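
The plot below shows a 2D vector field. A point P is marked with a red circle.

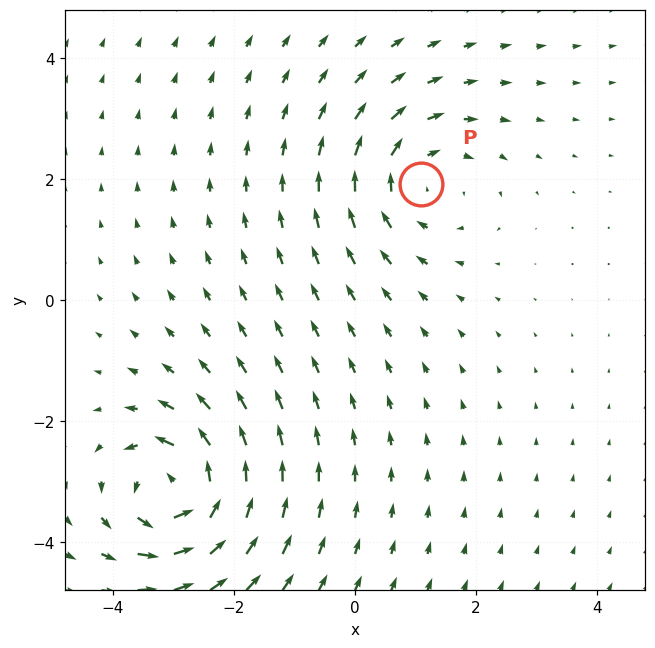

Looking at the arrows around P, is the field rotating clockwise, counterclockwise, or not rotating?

clockwise

Near P at (1.1, 1.9) the arrows circulate clockwise. The curl (z-component) there is about -4; negative curl means clockwise rotation.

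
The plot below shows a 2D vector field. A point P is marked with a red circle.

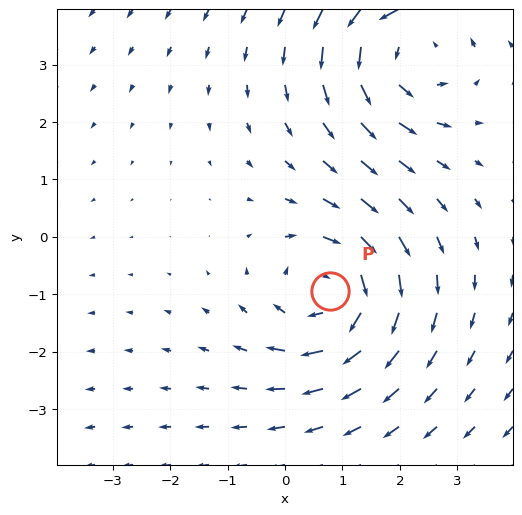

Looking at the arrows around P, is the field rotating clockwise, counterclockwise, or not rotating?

Near P at (0.8, -0.9) the arrows circulate clockwise. The curl (z-component) there is about -4; negative curl means clockwise rotation.

clockwise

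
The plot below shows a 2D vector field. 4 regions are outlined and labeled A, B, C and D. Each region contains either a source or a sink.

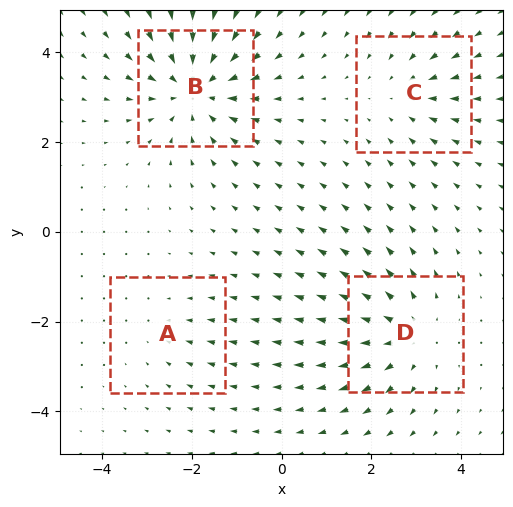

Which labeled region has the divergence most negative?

B

Divergence at each region's feature centre — A: about -2, B: about -6, C: about -3, D: about +5. Region B is most negative.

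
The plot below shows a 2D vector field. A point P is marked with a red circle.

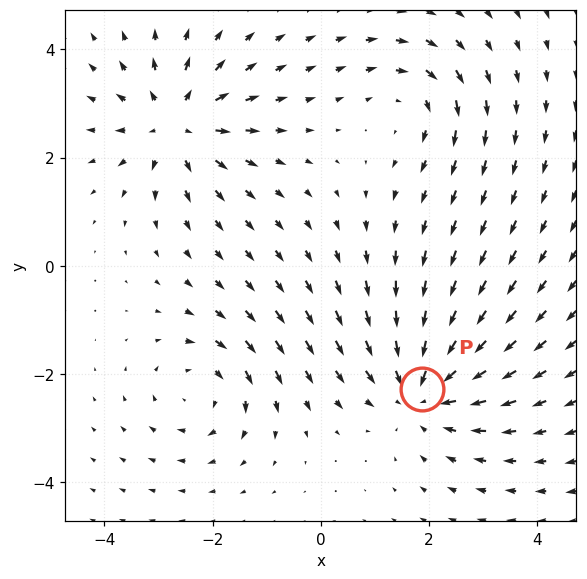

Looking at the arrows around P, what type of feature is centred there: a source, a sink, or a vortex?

sink

At P (1.9, -2.3) the arrows converge inward. Divergence about -4, curl ≈0 — negative divergence with near-zero curl is a sink.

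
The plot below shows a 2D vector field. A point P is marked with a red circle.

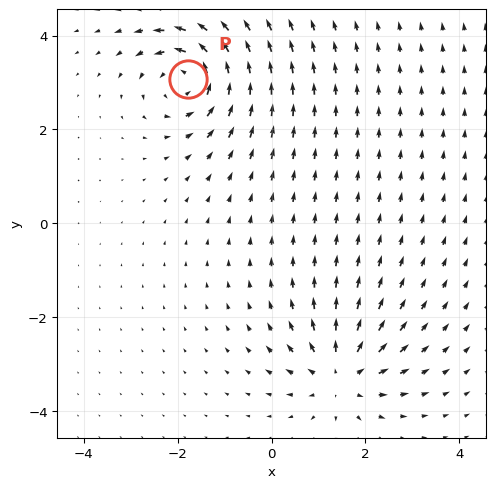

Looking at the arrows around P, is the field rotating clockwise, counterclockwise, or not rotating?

counterclockwise

Near P at (-1.8, 3.1) the arrows circulate counterclockwise. The curl (z-component) there is about +6; positive curl means counterclockwise rotation.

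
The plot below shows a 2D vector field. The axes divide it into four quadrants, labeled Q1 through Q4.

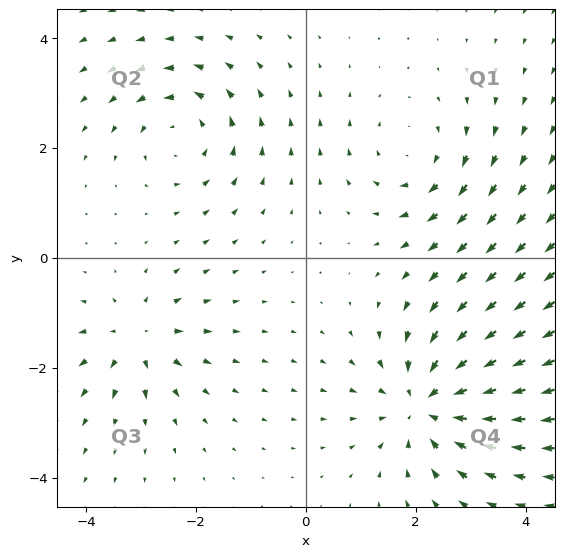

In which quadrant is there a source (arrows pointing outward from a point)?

Q3

The source sits at approximately (-3.1, -1.5), which lies in quadrant Q3. The divergence there is about +4, positive as expected for a source.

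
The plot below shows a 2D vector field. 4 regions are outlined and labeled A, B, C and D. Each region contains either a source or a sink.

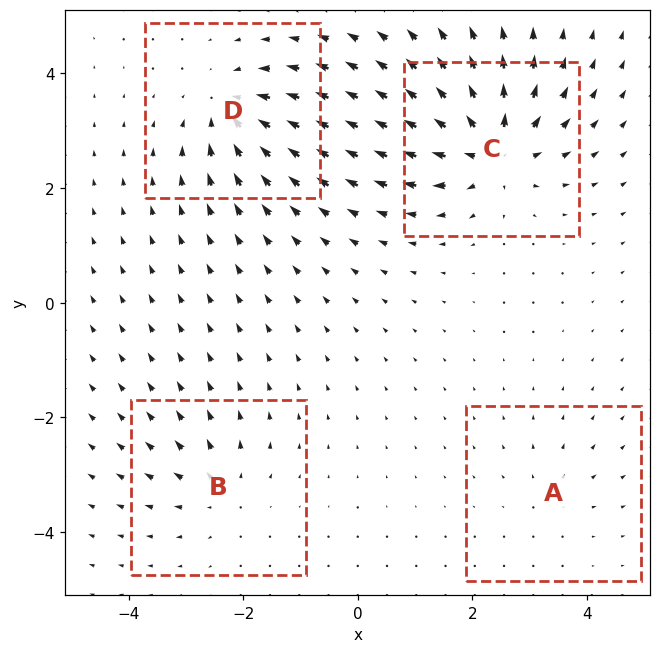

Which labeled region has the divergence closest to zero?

Divergence at each region's feature centre — A: about +3, B: about +4, C: about +8, D: about -6. Region A is closest to zero.

A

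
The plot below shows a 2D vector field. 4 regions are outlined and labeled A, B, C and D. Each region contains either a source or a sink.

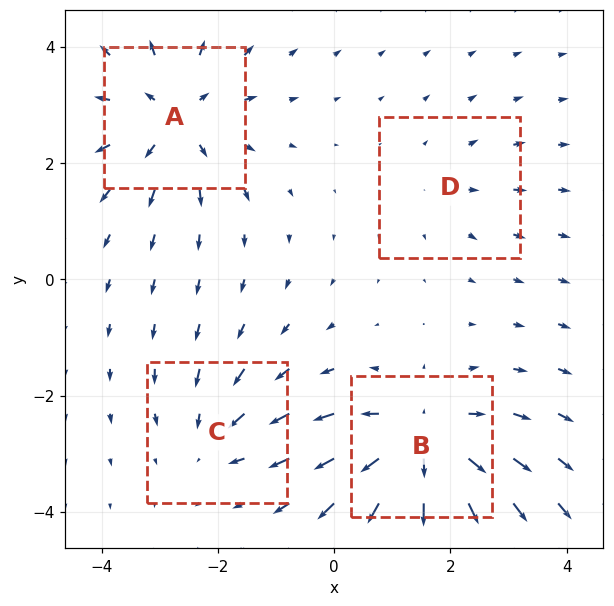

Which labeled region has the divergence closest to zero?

Divergence at each region's feature centre — A: about +5, B: about +7, C: about -3, D: about +2. Region D is closest to zero.

D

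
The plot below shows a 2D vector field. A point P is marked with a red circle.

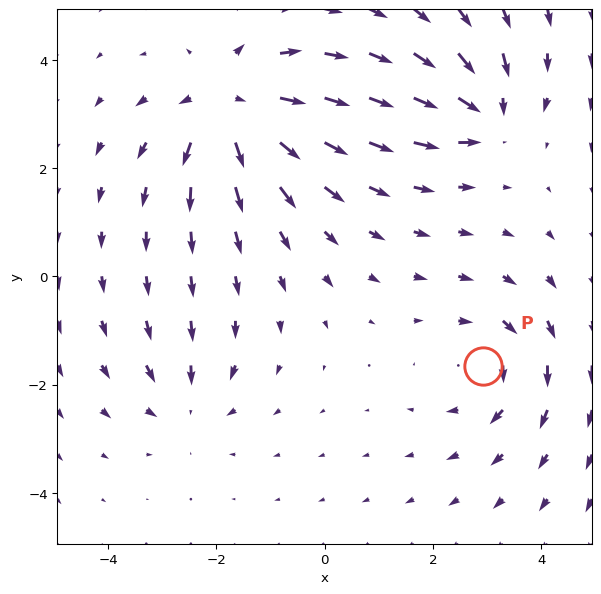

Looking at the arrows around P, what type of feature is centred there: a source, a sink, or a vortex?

vortex

At P (2.9, -1.6) the arrows circulate clockwise. Divergence ≈0, curl about -4 — near-zero divergence with nonzero curl is a vortex.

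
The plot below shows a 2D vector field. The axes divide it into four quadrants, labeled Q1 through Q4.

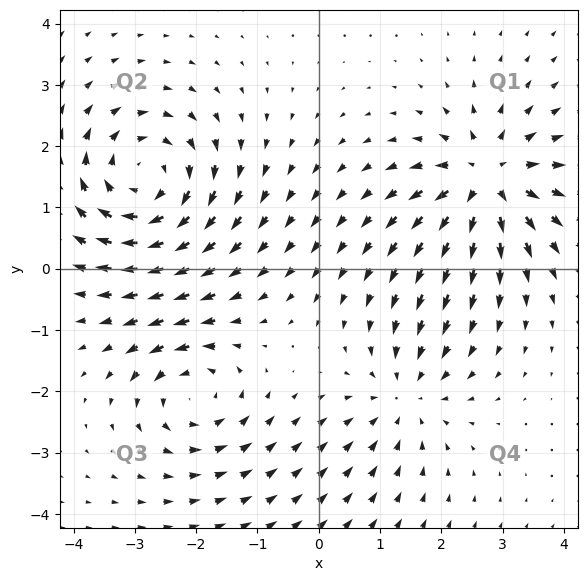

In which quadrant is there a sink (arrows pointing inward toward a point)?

The sink sits at approximately (1.4, -2.1), which lies in quadrant Q4. The divergence there is about -3, negative as expected for a sink.

Q4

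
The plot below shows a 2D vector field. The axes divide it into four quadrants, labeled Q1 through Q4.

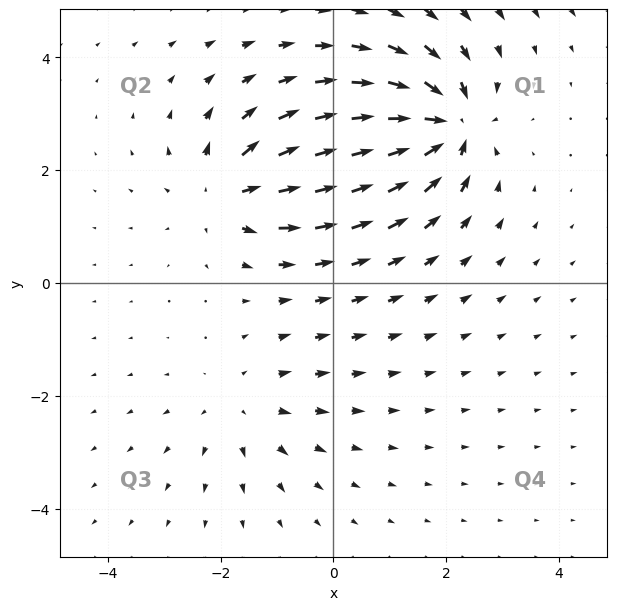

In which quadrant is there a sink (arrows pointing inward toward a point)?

Q1

The sink sits at approximately (2.0, 2.8), which lies in quadrant Q1. The divergence there is about -7, negative as expected for a sink.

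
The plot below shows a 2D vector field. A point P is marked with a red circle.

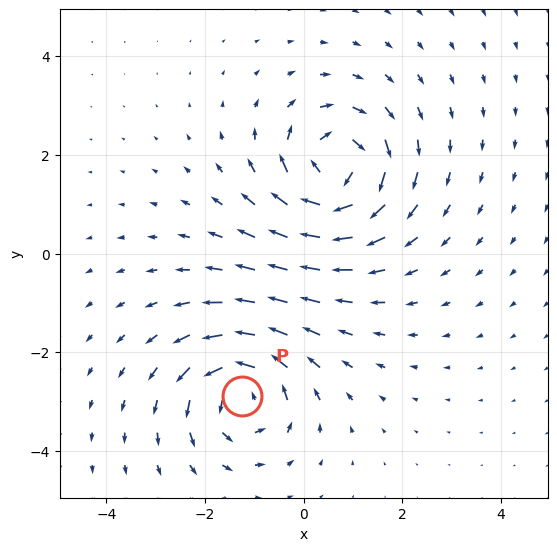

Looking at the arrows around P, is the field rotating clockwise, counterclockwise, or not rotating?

counterclockwise

Near P at (-1.3, -2.9) the arrows circulate counterclockwise. The curl (z-component) there is about +5; positive curl means counterclockwise rotation.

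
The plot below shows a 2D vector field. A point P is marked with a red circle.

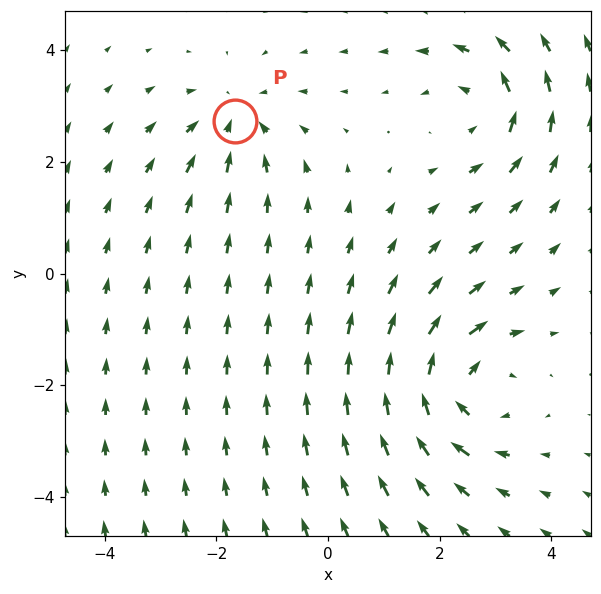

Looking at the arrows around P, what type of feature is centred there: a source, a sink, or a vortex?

At P (-1.7, 2.7) the arrows converge inward. Divergence about -3, curl ≈0 — negative divergence with near-zero curl is a sink.

sink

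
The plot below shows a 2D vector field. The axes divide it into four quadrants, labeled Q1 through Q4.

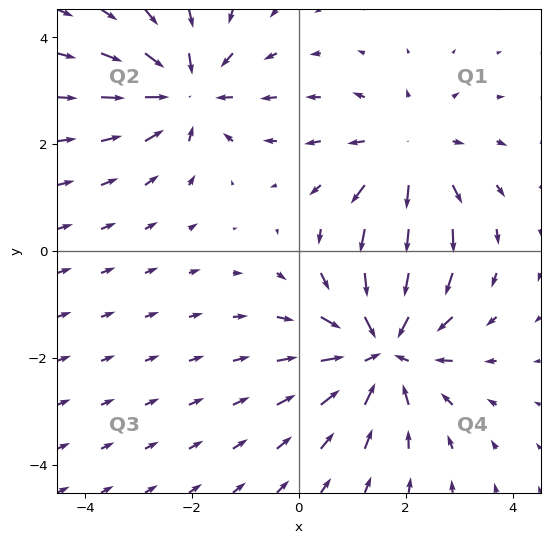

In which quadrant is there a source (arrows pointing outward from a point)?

Q1

The source sits at approximately (2.0, 1.8), which lies in quadrant Q1. The divergence there is about +3, positive as expected for a source.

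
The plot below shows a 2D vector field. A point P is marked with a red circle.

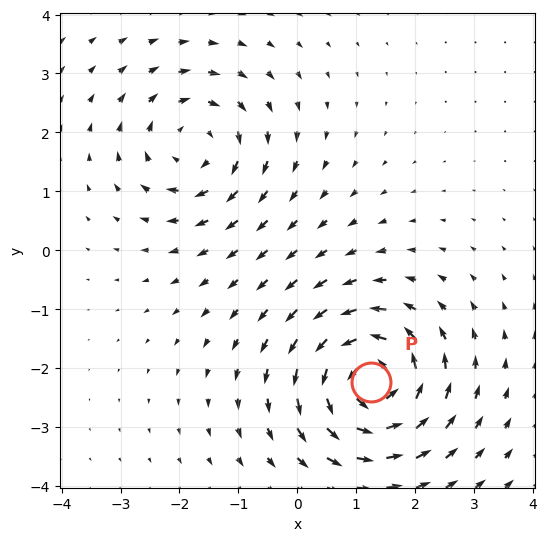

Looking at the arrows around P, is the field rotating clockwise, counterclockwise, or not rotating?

Near P at (1.2, -2.2) the arrows circulate counterclockwise. The curl (z-component) there is about +7; positive curl means counterclockwise rotation.

counterclockwise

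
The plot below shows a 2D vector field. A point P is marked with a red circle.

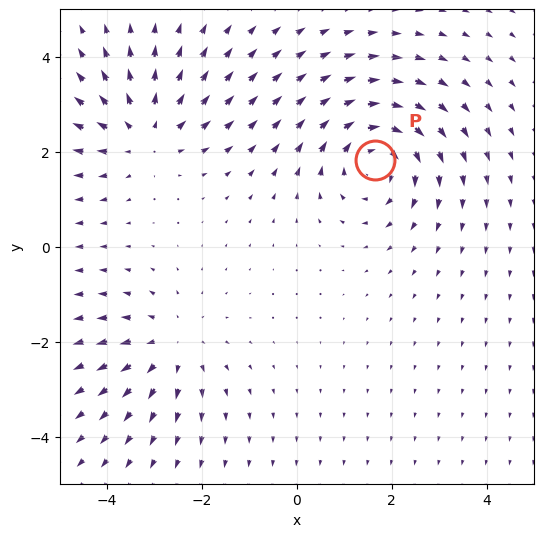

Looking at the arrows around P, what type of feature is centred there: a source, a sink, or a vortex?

At P (1.6, 1.8) the arrows circulate clockwise. Divergence ≈0, curl about -4 — near-zero divergence with nonzero curl is a vortex.

vortex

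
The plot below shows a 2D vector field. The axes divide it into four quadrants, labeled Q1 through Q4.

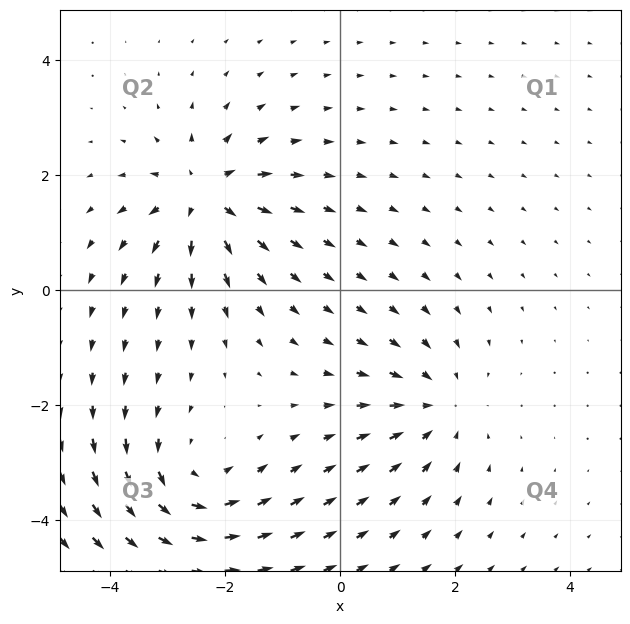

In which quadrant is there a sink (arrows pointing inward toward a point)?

Q4

The sink sits at approximately (1.7, -2.0), which lies in quadrant Q4. The divergence there is about -3, negative as expected for a sink.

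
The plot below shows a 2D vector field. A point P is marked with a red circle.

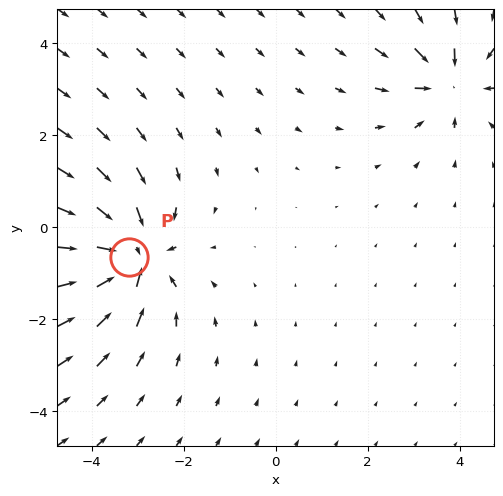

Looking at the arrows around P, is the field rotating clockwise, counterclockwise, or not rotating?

not rotating

Near P at (-3.2, -0.6) the arrows show no circulation. The curl there is ≈0.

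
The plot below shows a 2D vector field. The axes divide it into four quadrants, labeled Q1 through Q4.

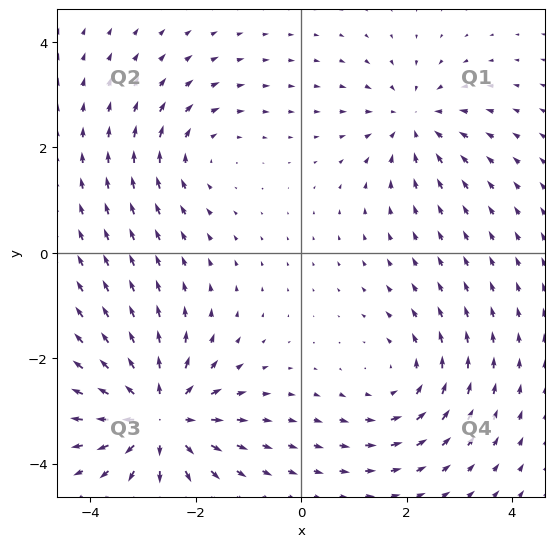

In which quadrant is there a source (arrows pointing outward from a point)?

Q3

The source sits at approximately (-2.7, -3.1), which lies in quadrant Q3. The divergence there is about +5, positive as expected for a source.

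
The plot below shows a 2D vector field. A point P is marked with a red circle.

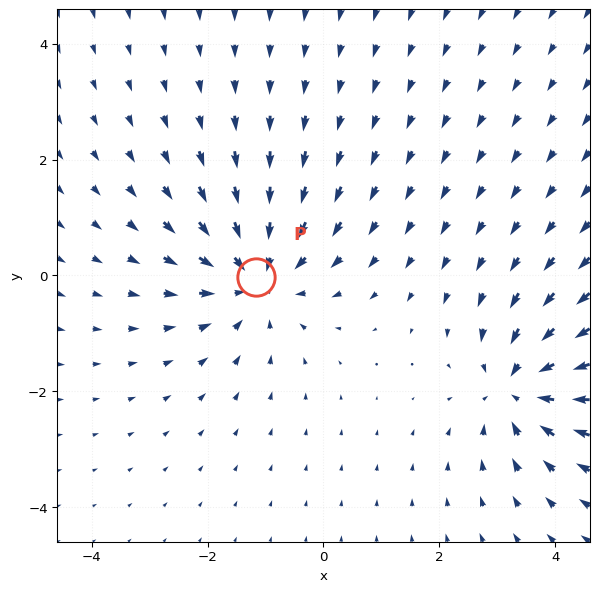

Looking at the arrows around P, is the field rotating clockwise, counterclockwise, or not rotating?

Near P at (-1.2, -0.0) the arrows show no circulation. The curl there is ≈0.

not rotating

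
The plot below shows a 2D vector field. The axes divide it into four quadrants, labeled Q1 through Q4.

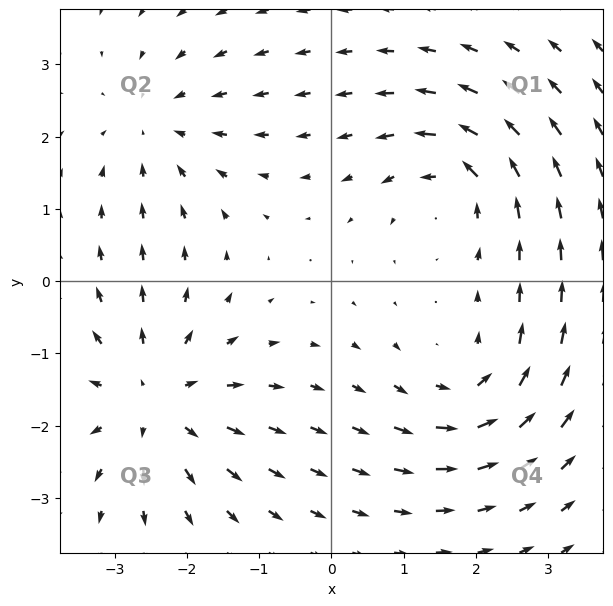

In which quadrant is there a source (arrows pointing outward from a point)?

The source sits at approximately (-2.5, -1.7), which lies in quadrant Q3. The divergence there is about +4, positive as expected for a source.

Q3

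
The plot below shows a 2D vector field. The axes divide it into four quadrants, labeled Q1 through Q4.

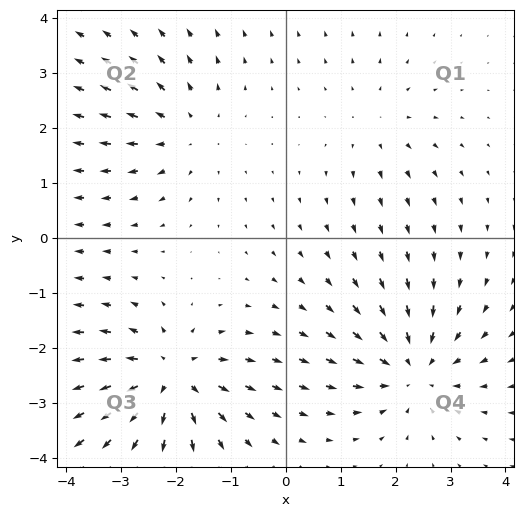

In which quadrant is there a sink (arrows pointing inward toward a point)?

Q4

The sink sits at approximately (2.3, -2.4), which lies in quadrant Q4. The divergence there is about -5, negative as expected for a sink.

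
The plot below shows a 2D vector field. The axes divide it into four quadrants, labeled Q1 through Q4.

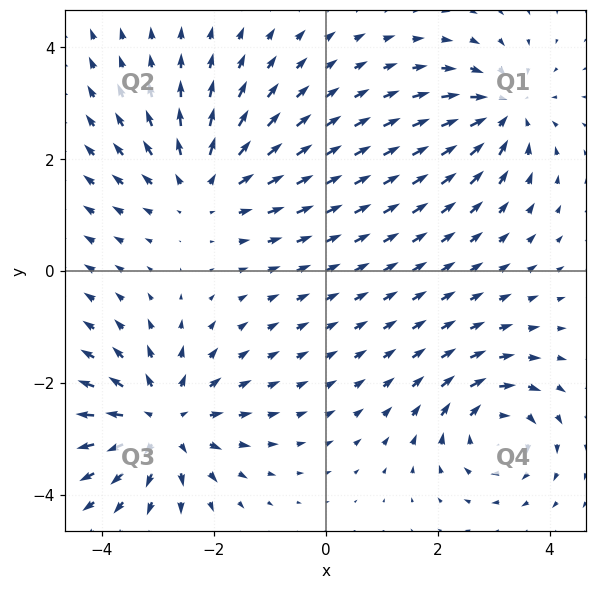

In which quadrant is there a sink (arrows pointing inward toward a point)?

The sink sits at approximately (3.2, 2.9), which lies in quadrant Q1. The divergence there is about -4, negative as expected for a sink.

Q1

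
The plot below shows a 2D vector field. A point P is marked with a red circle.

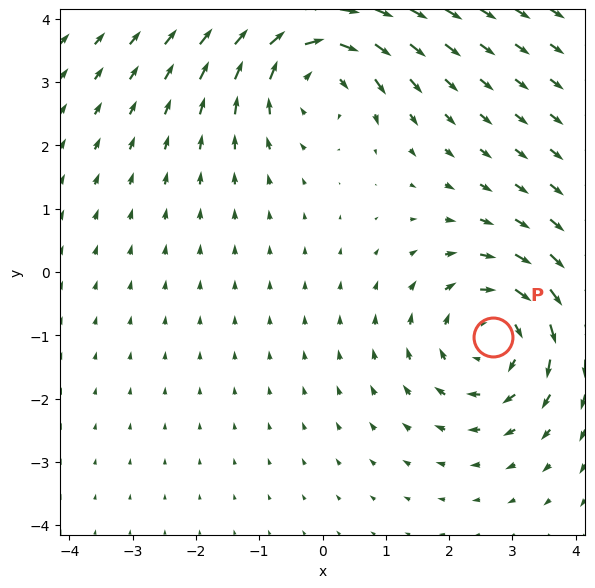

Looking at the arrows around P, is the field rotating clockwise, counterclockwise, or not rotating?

Near P at (2.7, -1.0) the arrows circulate clockwise. The curl (z-component) there is about -4; negative curl means clockwise rotation.

clockwise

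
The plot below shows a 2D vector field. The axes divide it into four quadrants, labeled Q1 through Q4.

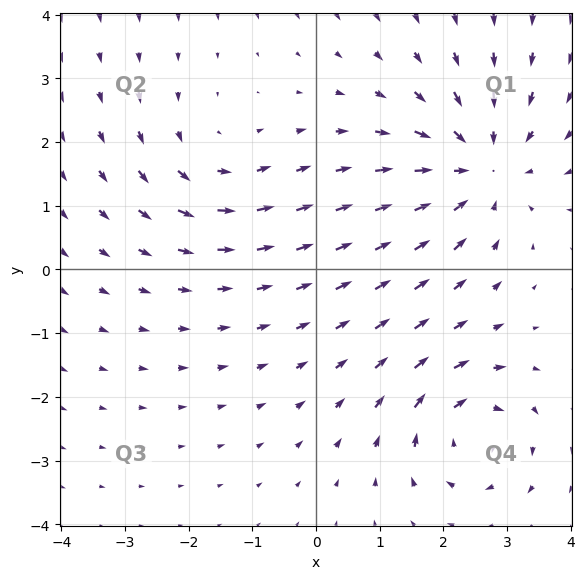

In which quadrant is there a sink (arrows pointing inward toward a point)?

The sink sits at approximately (2.6, 1.6), which lies in quadrant Q1. The divergence there is about -4, negative as expected for a sink.

Q1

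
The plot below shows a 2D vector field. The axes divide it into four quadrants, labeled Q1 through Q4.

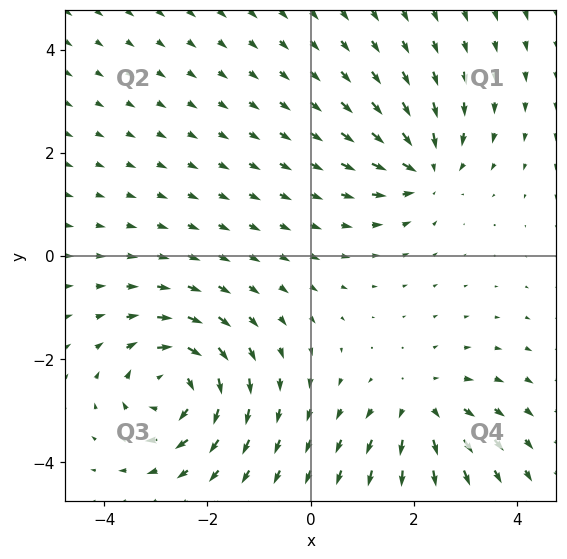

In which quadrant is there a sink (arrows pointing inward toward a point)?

The sink sits at approximately (2.2, 1.7), which lies in quadrant Q1. The divergence there is about -4, negative as expected for a sink.

Q1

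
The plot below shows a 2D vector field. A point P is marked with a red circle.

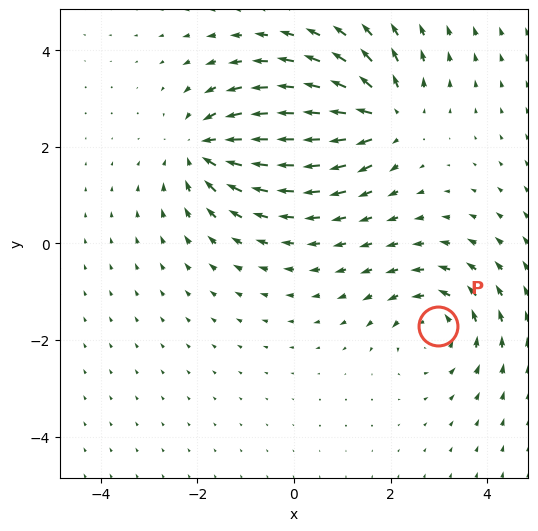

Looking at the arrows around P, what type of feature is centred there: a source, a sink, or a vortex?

vortex

At P (3.0, -1.7) the arrows circulate counterclockwise. Divergence ≈0, curl about +4 — near-zero divergence with nonzero curl is a vortex.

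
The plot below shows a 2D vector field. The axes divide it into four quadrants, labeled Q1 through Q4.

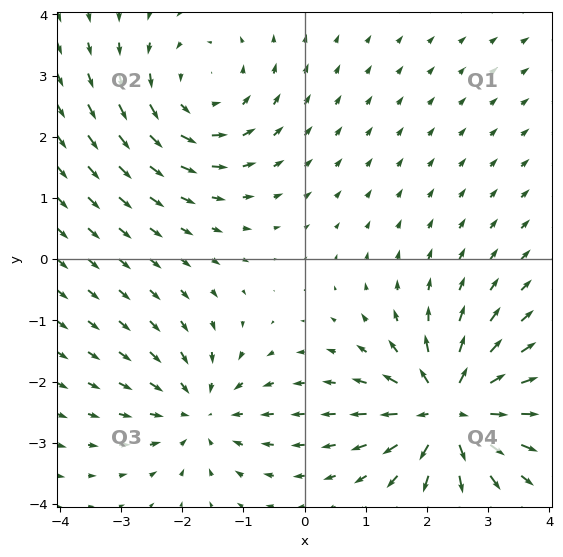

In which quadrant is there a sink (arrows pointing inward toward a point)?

Q3

The sink sits at approximately (-1.7, -2.5), which lies in quadrant Q3. The divergence there is about -4, negative as expected for a sink.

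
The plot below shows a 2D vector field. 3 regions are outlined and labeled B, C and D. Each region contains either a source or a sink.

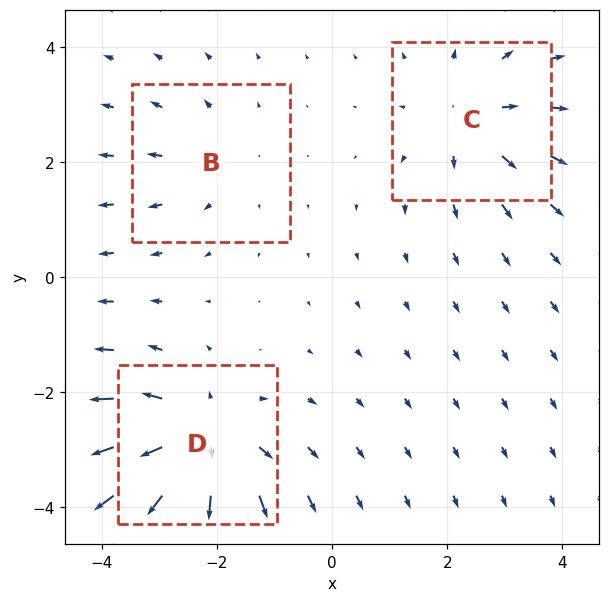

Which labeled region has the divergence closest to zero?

B

Divergence at each region's feature centre — B: about +2, C: about +3, D: about +5. Region B is closest to zero.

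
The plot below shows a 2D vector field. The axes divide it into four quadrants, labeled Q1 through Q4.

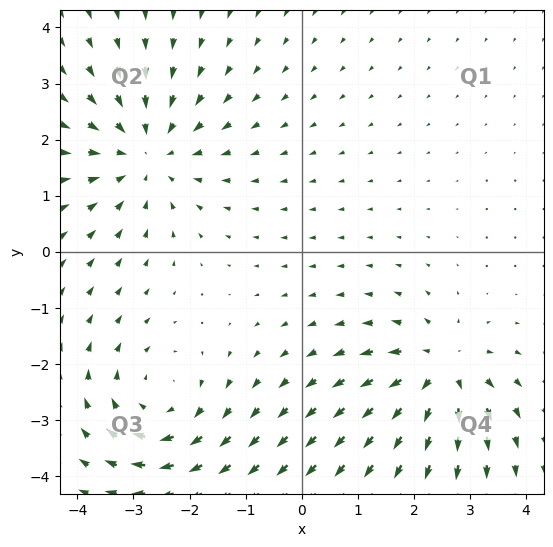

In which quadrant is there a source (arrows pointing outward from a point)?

The source sits at approximately (2.5, -2.1), which lies in quadrant Q4. The divergence there is about +4, positive as expected for a source.

Q4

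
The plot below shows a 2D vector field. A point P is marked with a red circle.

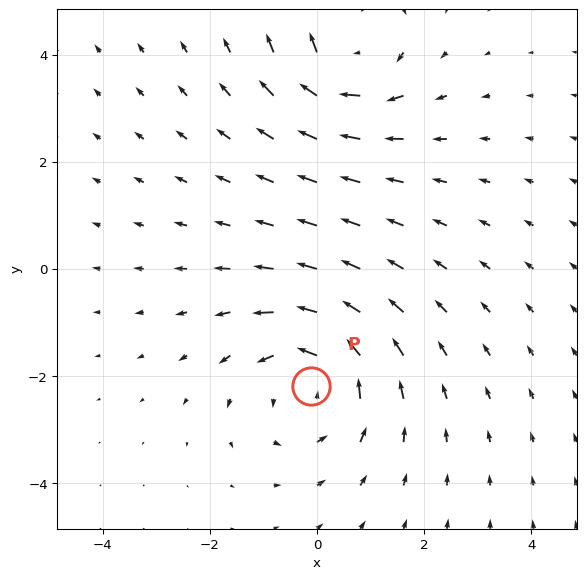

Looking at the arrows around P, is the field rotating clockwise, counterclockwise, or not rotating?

Near P at (-0.1, -2.2) the arrows circulate counterclockwise. The curl (z-component) there is about +4; positive curl means counterclockwise rotation.

counterclockwise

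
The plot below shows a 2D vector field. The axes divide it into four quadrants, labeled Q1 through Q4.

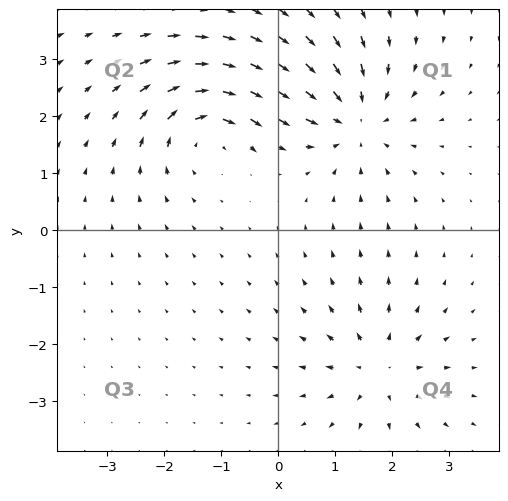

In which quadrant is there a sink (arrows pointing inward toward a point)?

The sink sits at approximately (1.3, 1.9), which lies in quadrant Q1. The divergence there is about -4, negative as expected for a sink.

Q1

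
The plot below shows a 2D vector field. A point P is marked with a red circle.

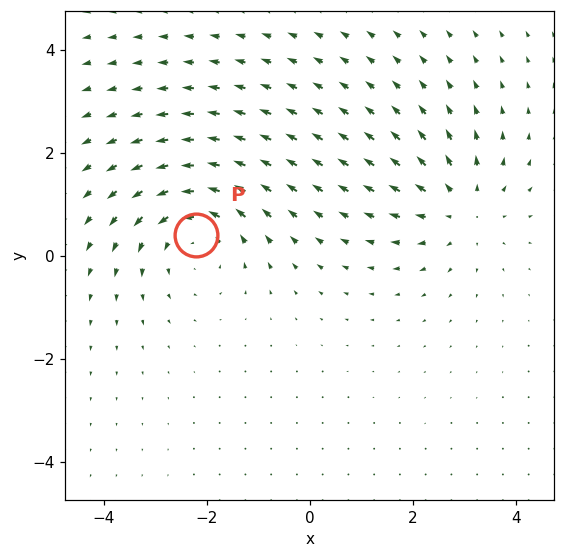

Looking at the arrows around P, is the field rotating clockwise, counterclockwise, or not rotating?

counterclockwise

Near P at (-2.2, 0.4) the arrows circulate counterclockwise. The curl (z-component) there is about +3; positive curl means counterclockwise rotation.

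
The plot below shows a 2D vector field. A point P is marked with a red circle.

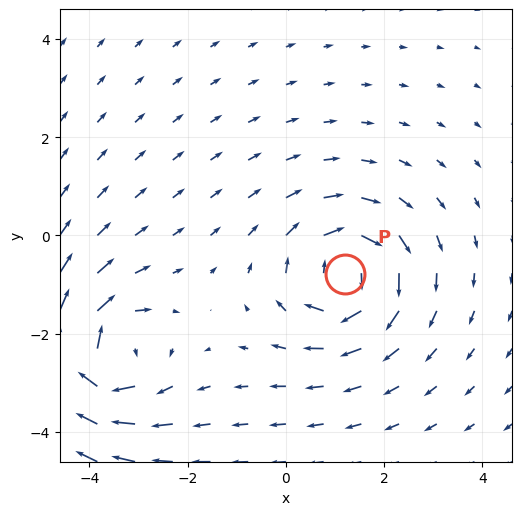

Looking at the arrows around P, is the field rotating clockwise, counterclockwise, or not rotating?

Near P at (1.2, -0.8) the arrows circulate clockwise. The curl (z-component) there is about -5; negative curl means clockwise rotation.

clockwise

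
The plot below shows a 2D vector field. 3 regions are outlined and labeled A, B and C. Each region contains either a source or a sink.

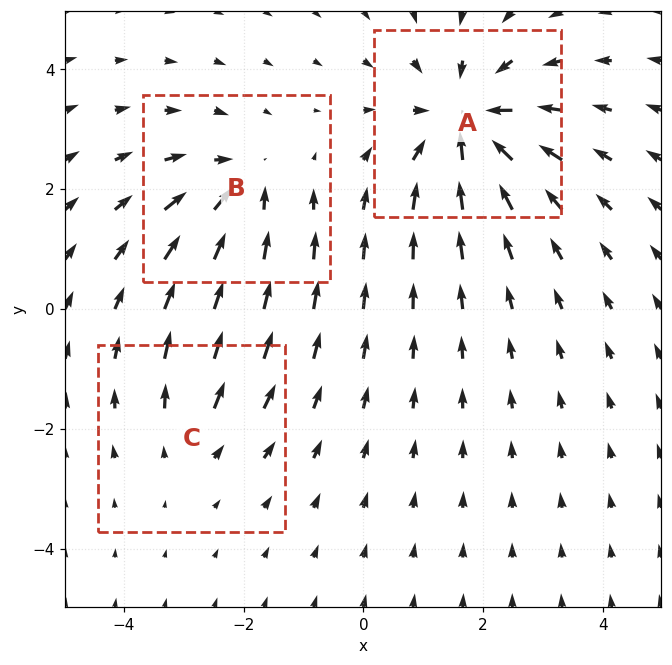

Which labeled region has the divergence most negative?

A

Divergence at each region's feature centre — A: about -5, B: about -3, C: about +2. Region A is most negative.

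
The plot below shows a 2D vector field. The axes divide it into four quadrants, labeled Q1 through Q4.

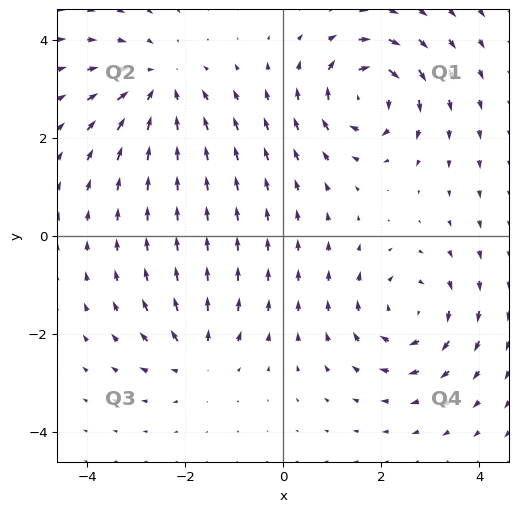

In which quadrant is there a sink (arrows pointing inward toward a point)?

Q2

The sink sits at approximately (-2.5, 3.1), which lies in quadrant Q2. The divergence there is about -4, negative as expected for a sink.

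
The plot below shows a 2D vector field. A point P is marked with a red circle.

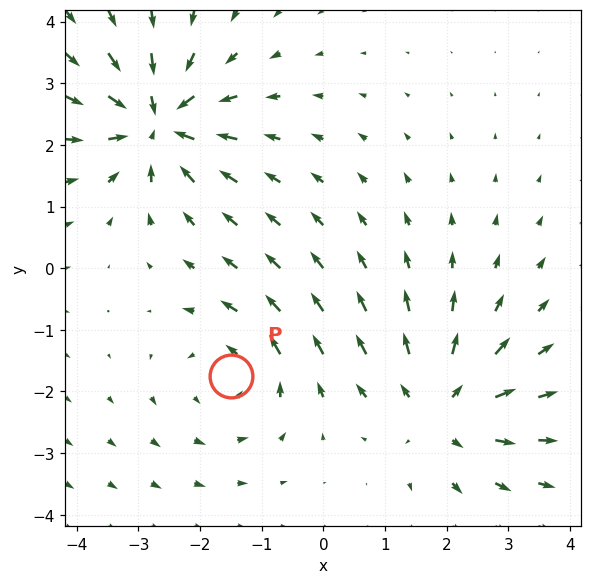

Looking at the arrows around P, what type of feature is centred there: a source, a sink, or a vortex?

At P (-1.5, -1.7) the arrows circulate counterclockwise. Divergence ≈0, curl about +3 — near-zero divergence with nonzero curl is a vortex.

vortex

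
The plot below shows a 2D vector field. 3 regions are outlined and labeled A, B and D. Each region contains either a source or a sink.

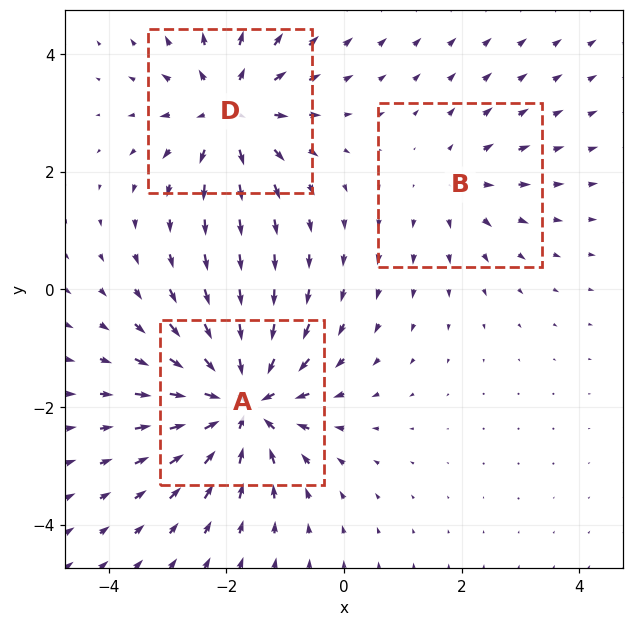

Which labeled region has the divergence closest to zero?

B

Divergence at each region's feature centre — A: about -6, B: about +2, D: about +4. Region B is closest to zero.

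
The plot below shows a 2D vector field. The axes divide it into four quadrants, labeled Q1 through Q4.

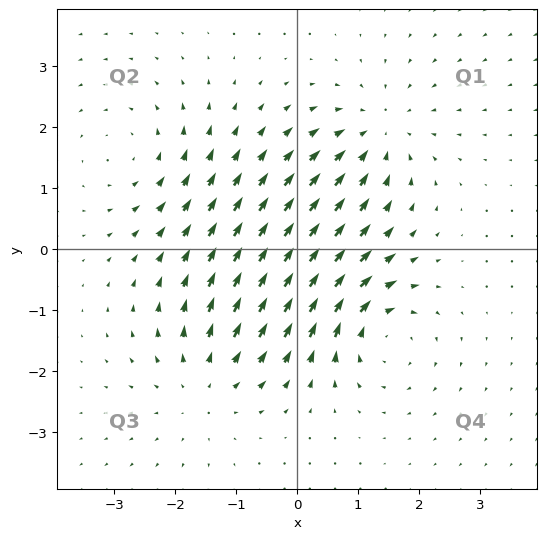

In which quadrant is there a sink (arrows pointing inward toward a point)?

Q1

The sink sits at approximately (1.3, 1.9), which lies in quadrant Q1. The divergence there is about -4, negative as expected for a sink.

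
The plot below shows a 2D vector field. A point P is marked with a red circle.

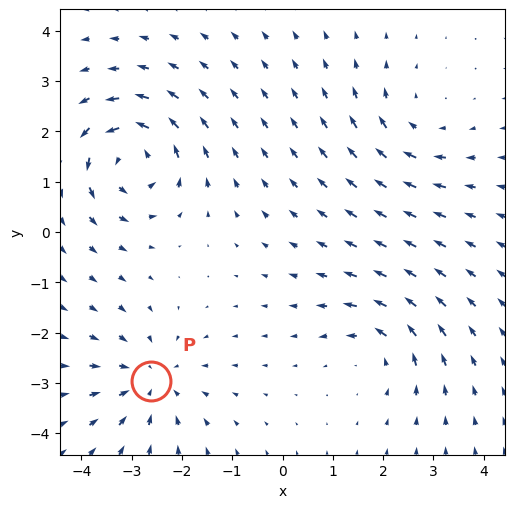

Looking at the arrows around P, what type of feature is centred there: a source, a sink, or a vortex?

At P (-2.6, -3.0) the arrows converge inward. Divergence about -4, curl ≈0 — negative divergence with near-zero curl is a sink.

sink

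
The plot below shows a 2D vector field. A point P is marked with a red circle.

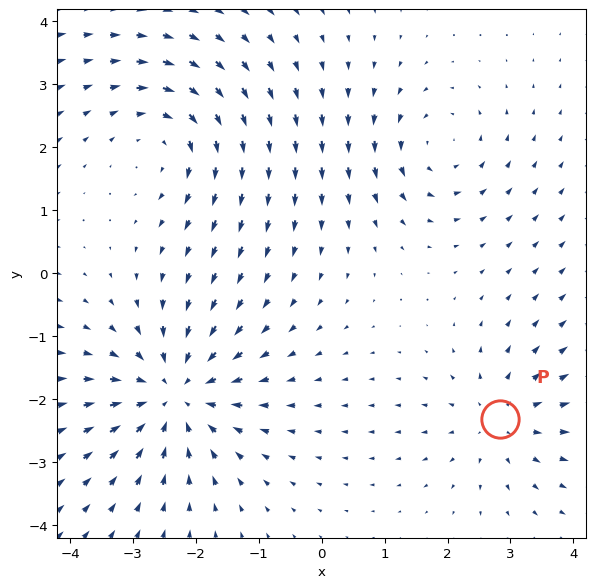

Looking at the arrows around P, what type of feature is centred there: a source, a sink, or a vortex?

At P (2.8, -2.3) the arrows spread outward. Divergence about +3, curl ≈0 — positive divergence with near-zero curl is a source.

source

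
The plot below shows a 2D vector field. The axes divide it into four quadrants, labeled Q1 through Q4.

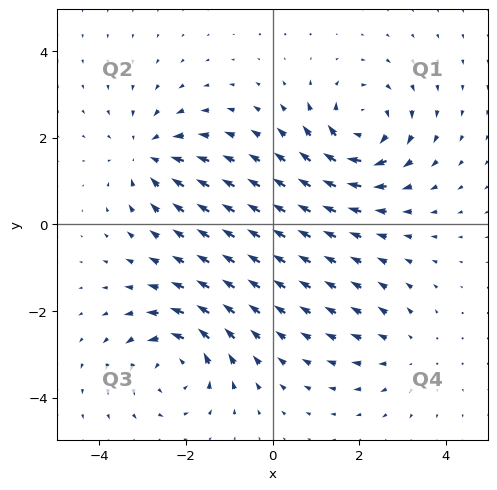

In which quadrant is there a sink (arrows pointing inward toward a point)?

Q2

The sink sits at approximately (-2.8, 1.6), which lies in quadrant Q2. The divergence there is about -4, negative as expected for a sink.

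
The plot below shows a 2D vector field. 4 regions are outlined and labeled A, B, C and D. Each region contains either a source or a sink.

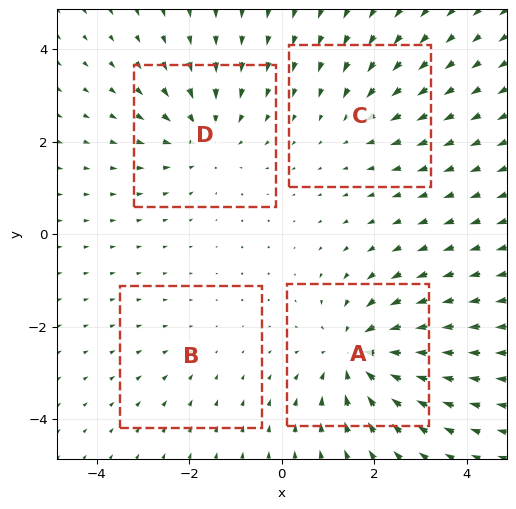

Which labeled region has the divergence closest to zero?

Divergence at each region's feature centre — A: about -6, B: about -2, C: about -3, D: about -4. Region B is closest to zero.

B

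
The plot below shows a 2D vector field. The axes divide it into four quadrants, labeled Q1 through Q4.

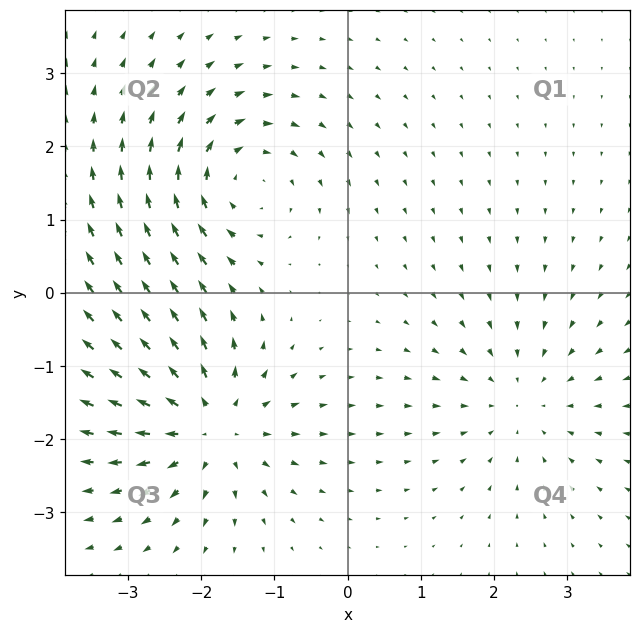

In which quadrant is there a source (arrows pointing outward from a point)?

The source sits at approximately (-1.9, -1.8), which lies in quadrant Q3. The divergence there is about +5, positive as expected for a source.

Q3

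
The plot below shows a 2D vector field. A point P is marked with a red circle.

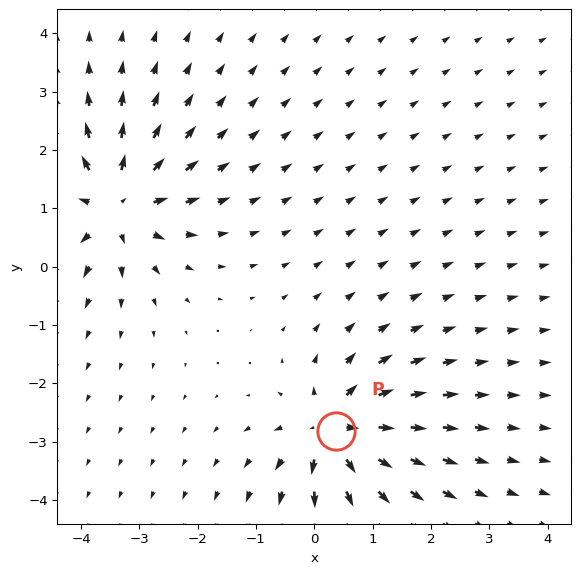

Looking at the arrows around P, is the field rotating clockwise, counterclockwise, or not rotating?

not rotating

Near P at (0.4, -2.8) the arrows show no circulation. The curl there is ≈0.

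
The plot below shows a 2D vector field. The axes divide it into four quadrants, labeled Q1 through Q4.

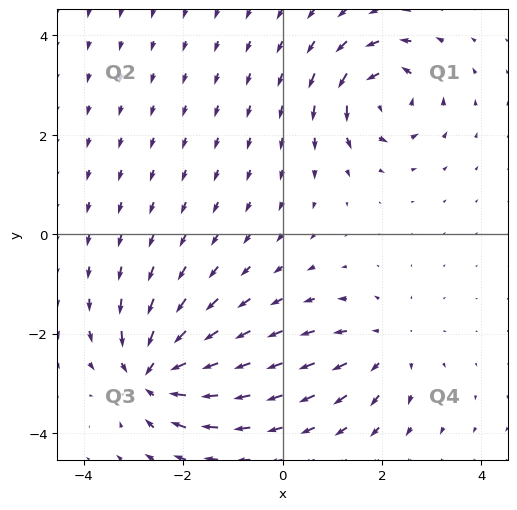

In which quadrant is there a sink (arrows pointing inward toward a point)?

Q3

The sink sits at approximately (-2.6, -2.8), which lies in quadrant Q3. The divergence there is about -6, negative as expected for a sink.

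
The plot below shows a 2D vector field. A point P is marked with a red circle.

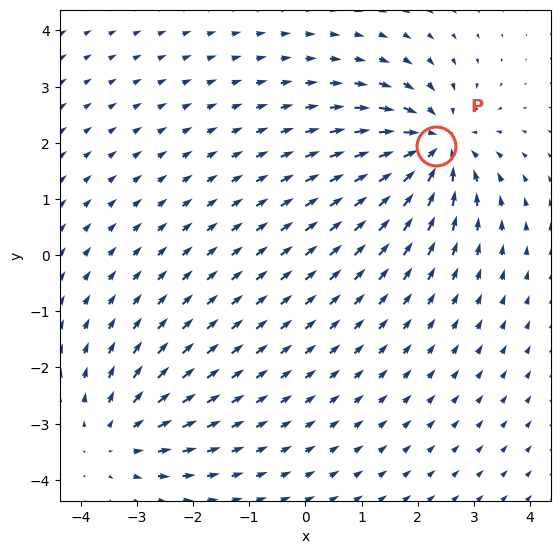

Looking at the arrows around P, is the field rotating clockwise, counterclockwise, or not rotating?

Near P at (2.3, 1.9) the arrows show no circulation. The curl there is ≈0.

not rotating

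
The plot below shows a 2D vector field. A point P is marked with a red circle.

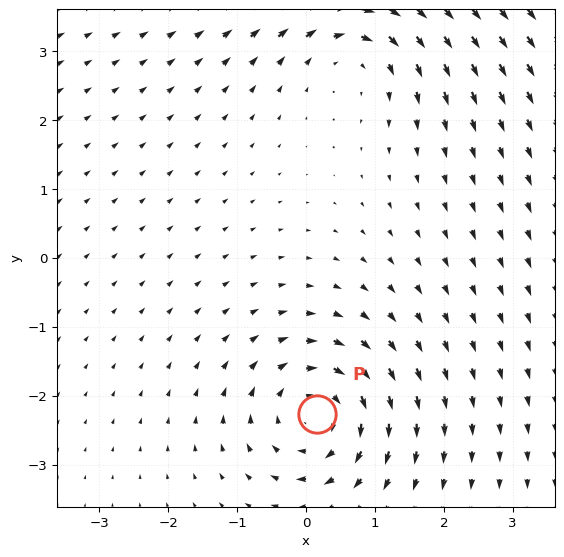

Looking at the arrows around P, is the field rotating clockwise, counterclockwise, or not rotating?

Near P at (0.2, -2.3) the arrows circulate clockwise. The curl (z-component) there is about -4; negative curl means clockwise rotation.

clockwise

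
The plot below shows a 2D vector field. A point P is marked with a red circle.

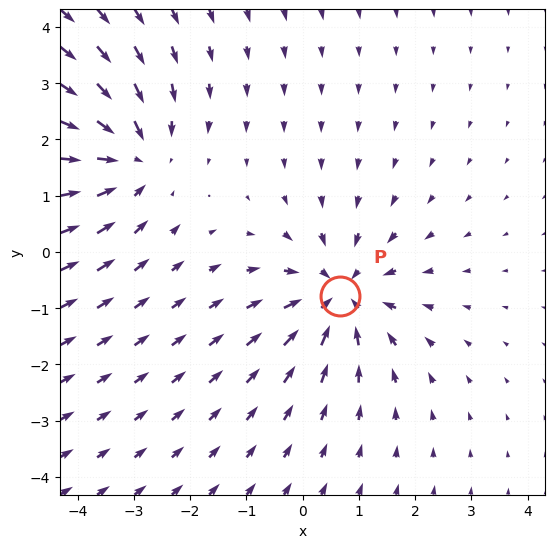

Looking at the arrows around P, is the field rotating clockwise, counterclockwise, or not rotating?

Near P at (0.7, -0.8) the arrows show no circulation. The curl there is ≈0.

not rotating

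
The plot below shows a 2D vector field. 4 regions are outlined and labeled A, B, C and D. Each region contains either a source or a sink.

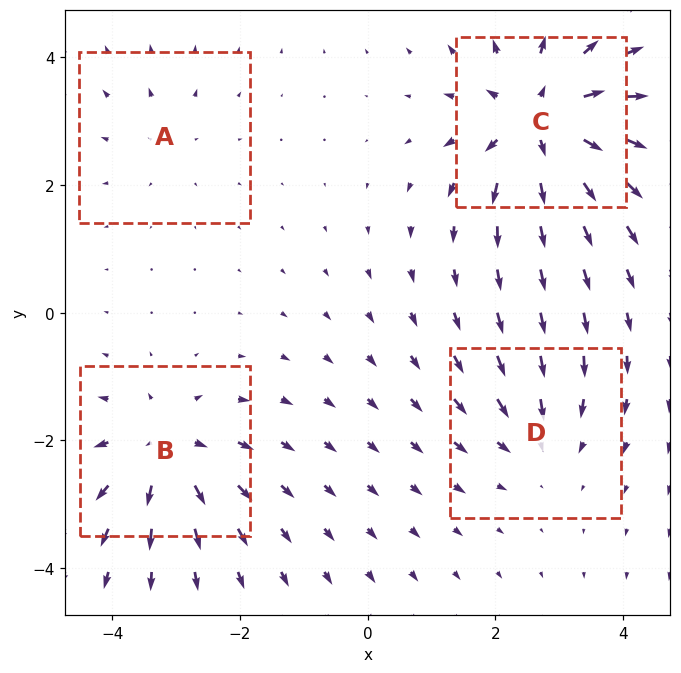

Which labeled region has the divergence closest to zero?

A

Divergence at each region's feature centre — A: about +2, B: about +5, C: about +7, D: about -4. Region A is closest to zero.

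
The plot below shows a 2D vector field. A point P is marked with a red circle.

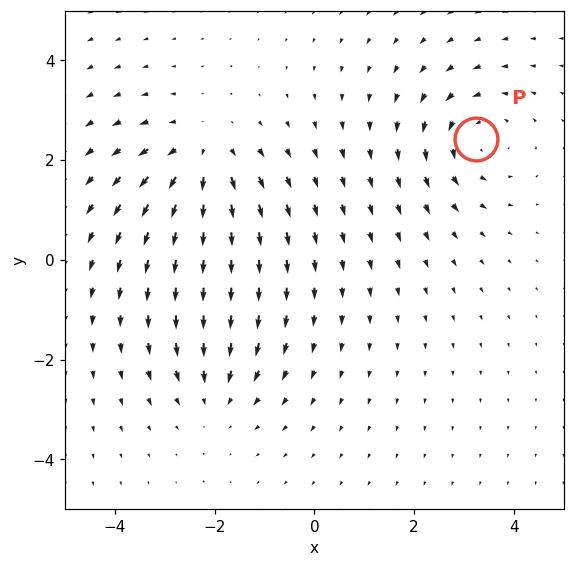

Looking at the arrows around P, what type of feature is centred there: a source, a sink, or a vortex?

vortex

At P (3.2, 2.4) the arrows circulate counterclockwise. Divergence ≈0, curl about +4 — near-zero divergence with nonzero curl is a vortex.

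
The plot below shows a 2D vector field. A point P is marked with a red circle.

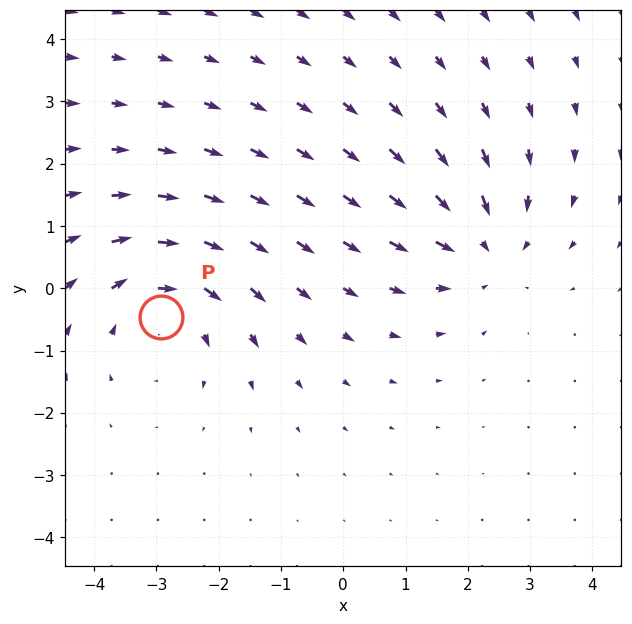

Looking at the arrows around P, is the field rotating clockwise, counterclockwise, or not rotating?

clockwise

Near P at (-2.9, -0.5) the arrows circulate clockwise. The curl (z-component) there is about -2; negative curl means clockwise rotation.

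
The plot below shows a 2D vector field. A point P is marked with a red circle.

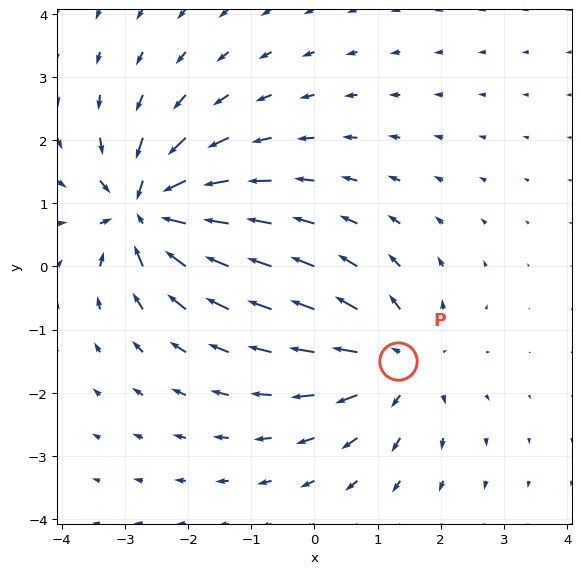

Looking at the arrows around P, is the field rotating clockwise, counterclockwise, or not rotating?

not rotating

Near P at (1.3, -1.5) the arrows show no circulation. The curl there is ≈0.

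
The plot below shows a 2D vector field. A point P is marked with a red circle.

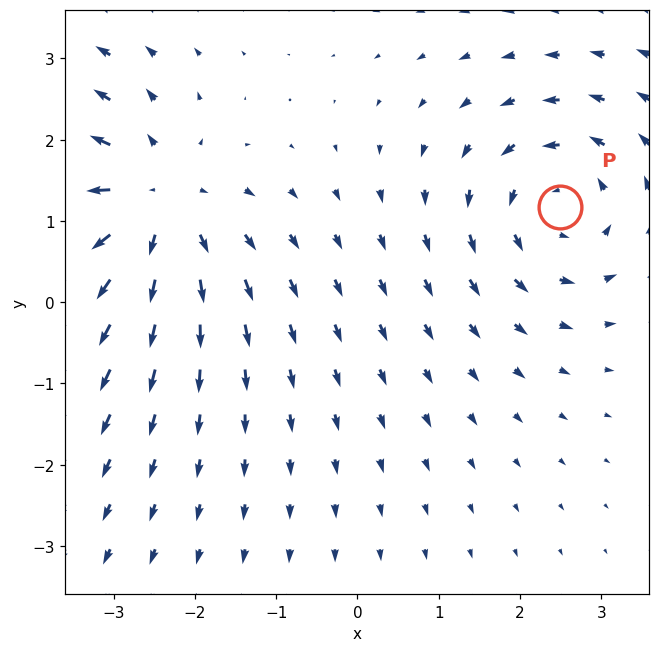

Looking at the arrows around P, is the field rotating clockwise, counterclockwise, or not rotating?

counterclockwise

Near P at (2.5, 1.2) the arrows circulate counterclockwise. The curl (z-component) there is about +4; positive curl means counterclockwise rotation.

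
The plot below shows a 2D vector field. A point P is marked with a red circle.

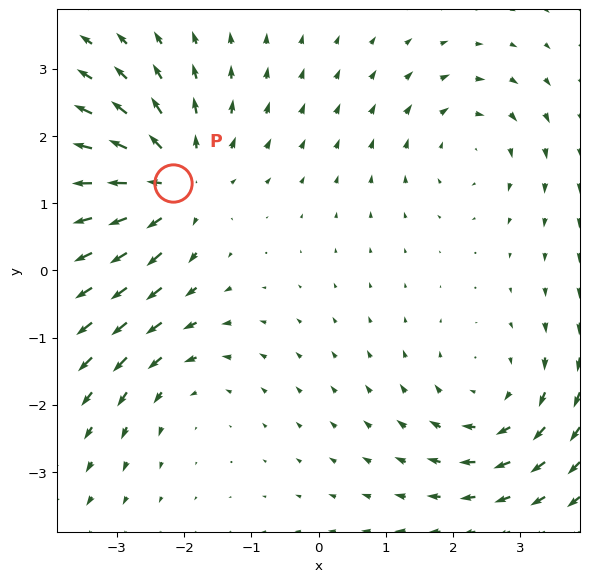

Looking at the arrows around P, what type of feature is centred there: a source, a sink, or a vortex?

At P (-2.2, 1.3) the arrows spread outward. Divergence about +5, curl ≈0 — positive divergence with near-zero curl is a source.

source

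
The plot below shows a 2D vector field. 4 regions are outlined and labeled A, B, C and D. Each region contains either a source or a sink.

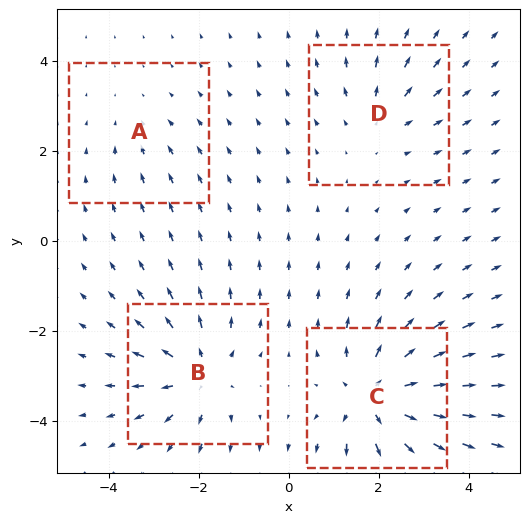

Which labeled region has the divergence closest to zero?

Divergence at each region's feature centre — A: about -2, B: about +5, C: about +7, D: about +3. Region A is closest to zero.

A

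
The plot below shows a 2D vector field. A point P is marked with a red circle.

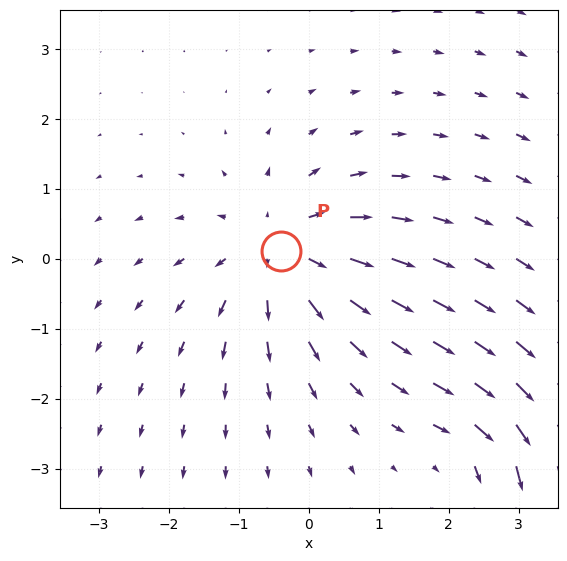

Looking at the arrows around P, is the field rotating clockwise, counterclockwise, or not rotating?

Near P at (-0.4, 0.1) the arrows show no circulation. The curl there is ≈0.

not rotating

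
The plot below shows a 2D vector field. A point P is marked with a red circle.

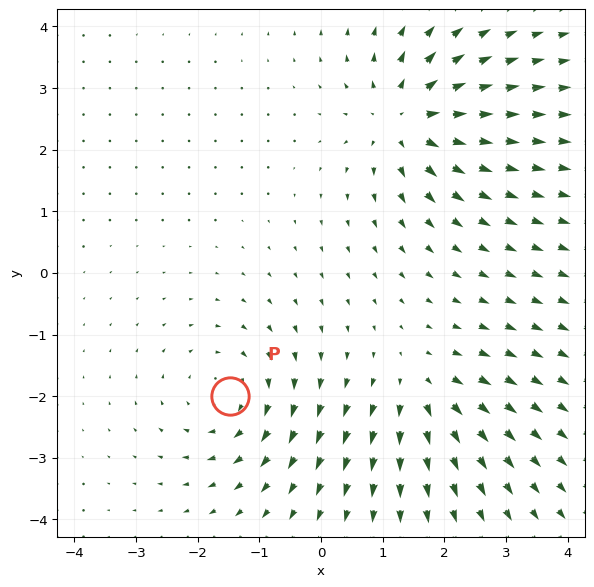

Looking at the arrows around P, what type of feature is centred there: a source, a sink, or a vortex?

vortex

At P (-1.5, -2.0) the arrows circulate clockwise. Divergence ≈0, curl about -4 — near-zero divergence with nonzero curl is a vortex.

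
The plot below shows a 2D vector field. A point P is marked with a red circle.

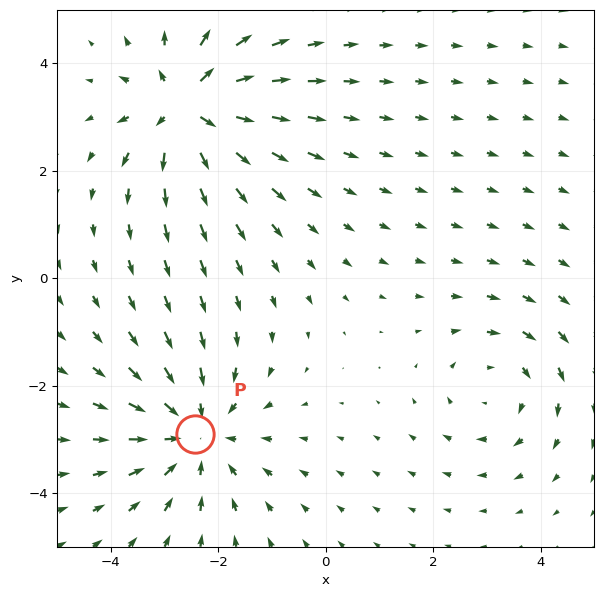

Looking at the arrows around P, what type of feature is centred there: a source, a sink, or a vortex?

At P (-2.4, -2.9) the arrows converge inward. Divergence about -4, curl ≈0 — negative divergence with near-zero curl is a sink.

sink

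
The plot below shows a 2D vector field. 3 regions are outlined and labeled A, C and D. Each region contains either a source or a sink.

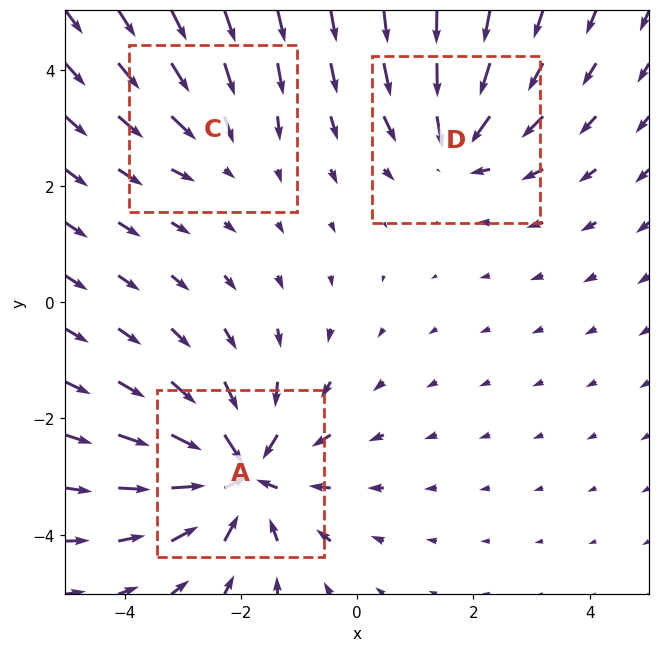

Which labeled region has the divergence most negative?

Divergence at each region's feature centre — A: about -5, C: about -2, D: about -3. Region A is most negative.

A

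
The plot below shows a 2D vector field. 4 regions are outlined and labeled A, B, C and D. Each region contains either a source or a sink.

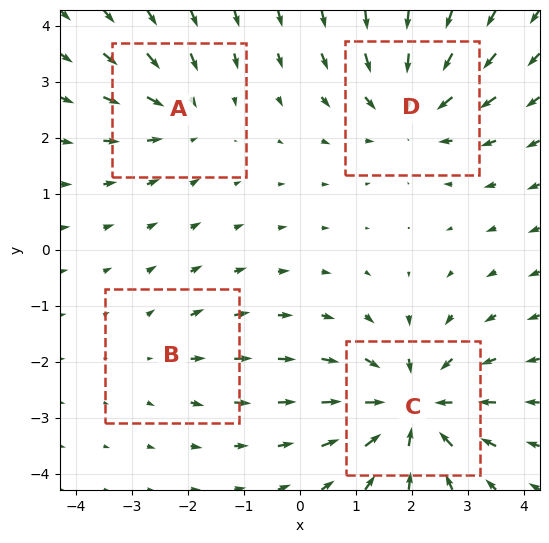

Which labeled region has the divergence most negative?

Divergence at each region's feature centre — A: about -3, B: about +2, C: about -6, D: about -5. Region C is most negative.

C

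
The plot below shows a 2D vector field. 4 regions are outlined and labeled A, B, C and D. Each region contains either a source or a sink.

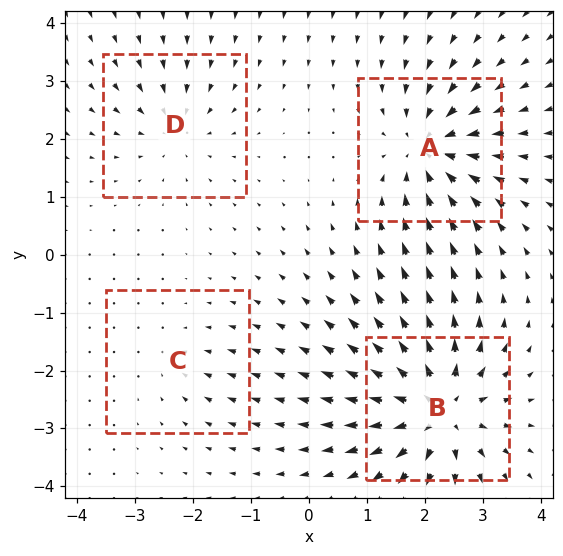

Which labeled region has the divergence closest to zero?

C

Divergence at each region's feature centre — A: about -6, B: about +8, C: about -2, D: about -4. Region C is closest to zero.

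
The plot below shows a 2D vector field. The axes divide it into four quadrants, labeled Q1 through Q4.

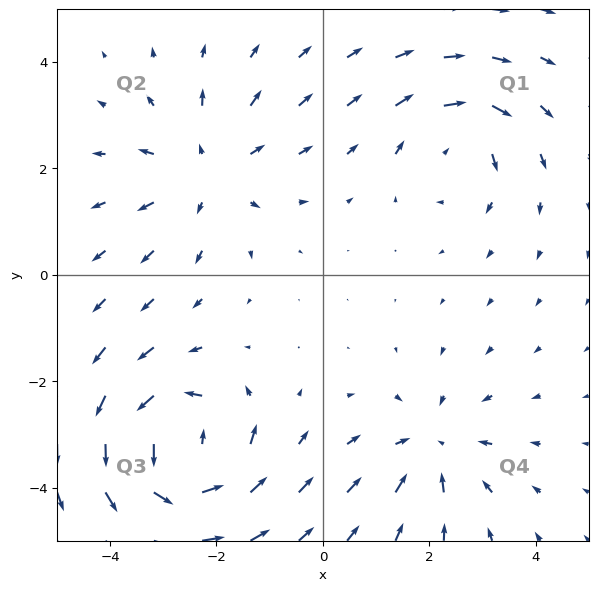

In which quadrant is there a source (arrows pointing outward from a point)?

The source sits at approximately (-2.2, 2.0), which lies in quadrant Q2. The divergence there is about +3, positive as expected for a source.

Q2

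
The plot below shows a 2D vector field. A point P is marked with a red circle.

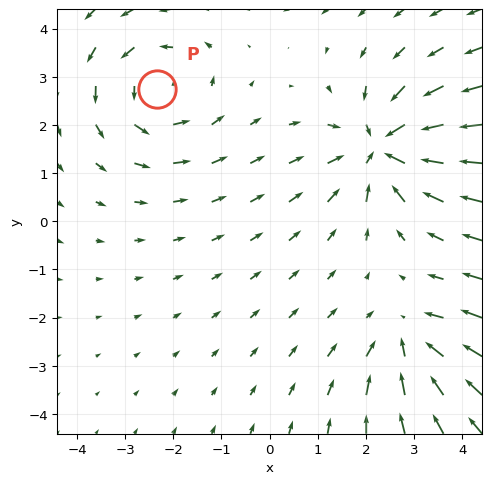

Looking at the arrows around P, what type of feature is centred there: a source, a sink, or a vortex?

vortex

At P (-2.3, 2.7) the arrows circulate counterclockwise. Divergence ≈0, curl about +3 — near-zero divergence with nonzero curl is a vortex.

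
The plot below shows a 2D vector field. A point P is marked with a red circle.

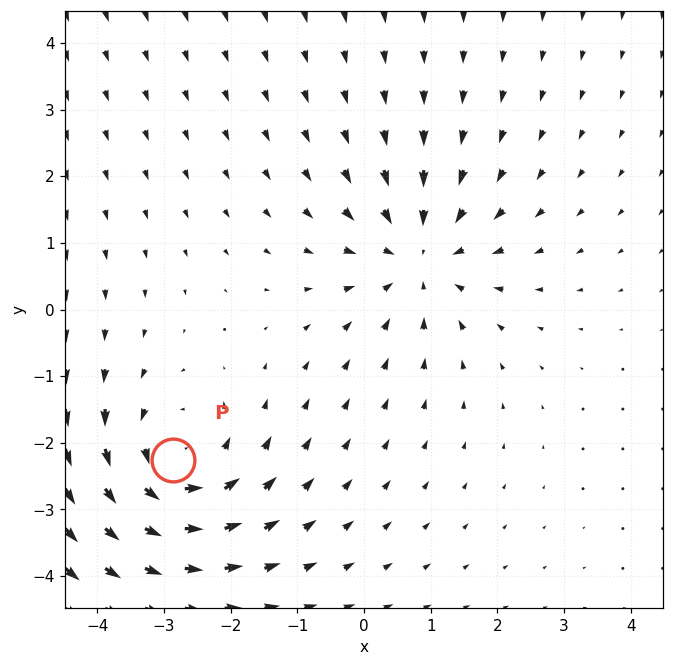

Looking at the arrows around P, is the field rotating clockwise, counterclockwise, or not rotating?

Near P at (-2.9, -2.3) the arrows circulate counterclockwise. The curl (z-component) there is about +4; positive curl means counterclockwise rotation.

counterclockwise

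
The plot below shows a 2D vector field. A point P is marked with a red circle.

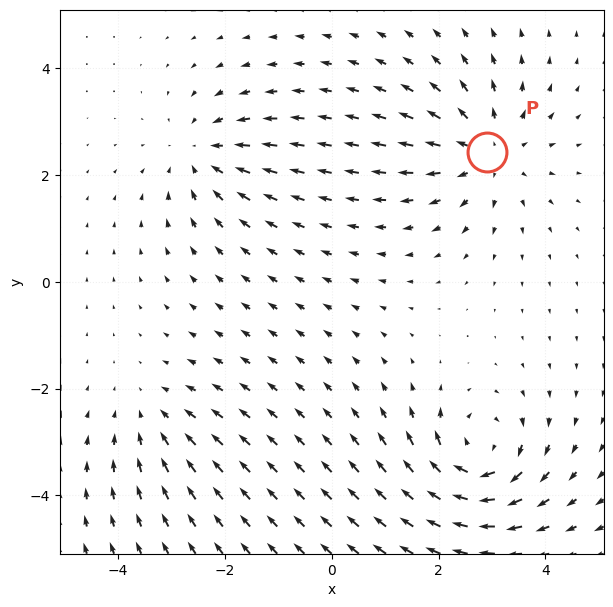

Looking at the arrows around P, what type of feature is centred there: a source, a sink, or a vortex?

source

At P (2.9, 2.4) the arrows spread outward. Divergence about +4, curl ≈0 — positive divergence with near-zero curl is a source.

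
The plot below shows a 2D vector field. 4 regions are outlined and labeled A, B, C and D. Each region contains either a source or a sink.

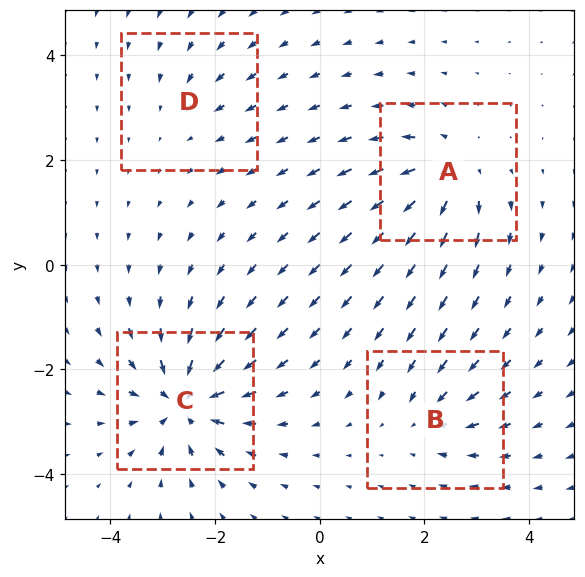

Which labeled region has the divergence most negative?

Divergence at each region's feature centre — A: about +6, B: about -4, C: about -8, D: about -2. Region C is most negative.

C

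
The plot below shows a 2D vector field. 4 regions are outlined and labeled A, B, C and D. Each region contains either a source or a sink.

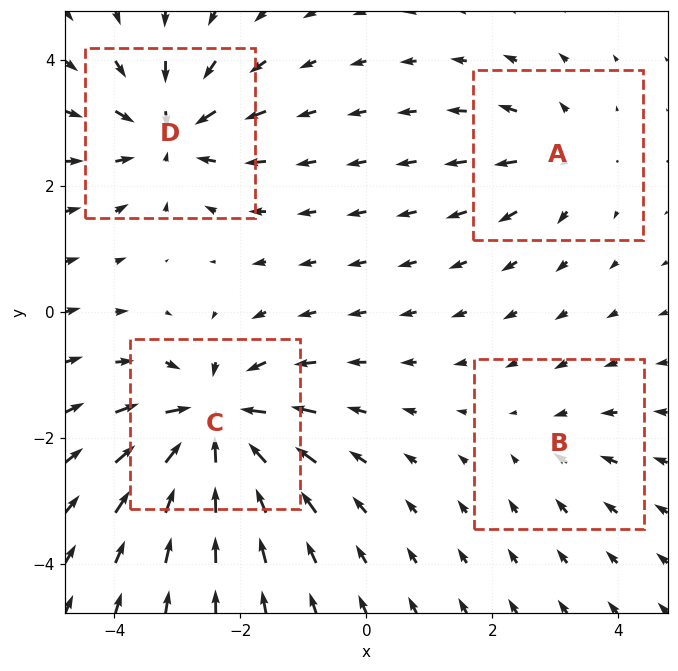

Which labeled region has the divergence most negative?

C

Divergence at each region's feature centre — A: about +4, B: about -3, C: about -9, D: about -6. Region C is most negative.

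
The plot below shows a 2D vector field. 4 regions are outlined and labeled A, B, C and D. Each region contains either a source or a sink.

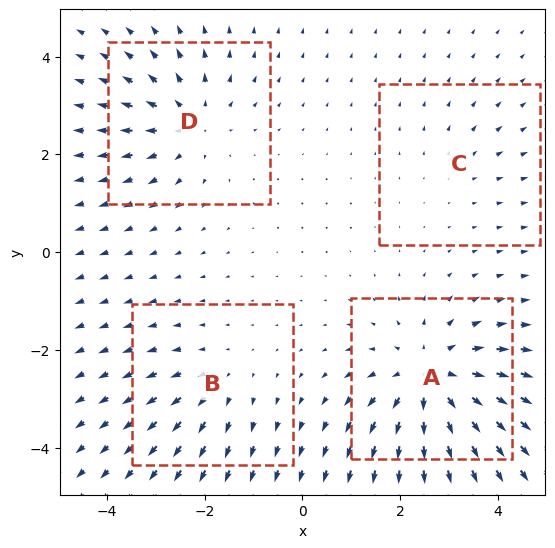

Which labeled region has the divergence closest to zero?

Divergence at each region's feature centre — A: about +6, B: about +3, C: about +2, D: about +4. Region C is closest to zero.

C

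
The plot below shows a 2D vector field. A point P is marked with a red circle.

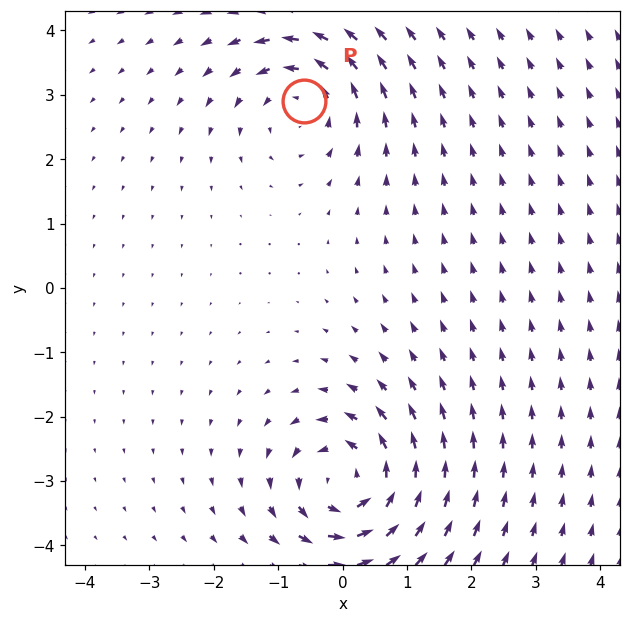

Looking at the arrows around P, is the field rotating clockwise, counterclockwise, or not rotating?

Near P at (-0.6, 2.9) the arrows circulate counterclockwise. The curl (z-component) there is about +4; positive curl means counterclockwise rotation.

counterclockwise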